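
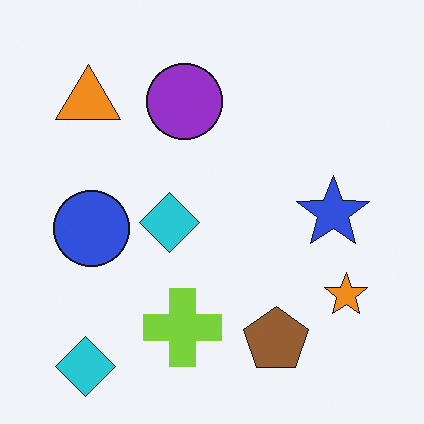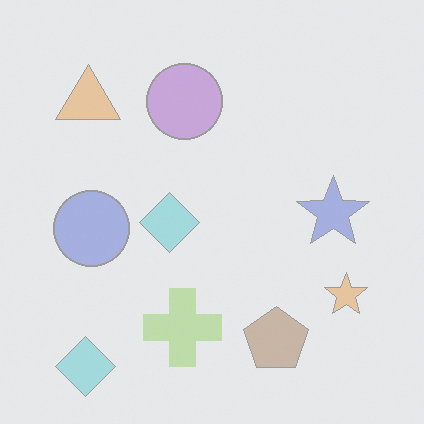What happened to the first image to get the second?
This is the original image washed out (contrast reduced).

Tones are pushed toward mid-grey across the whole image — a global contrast change.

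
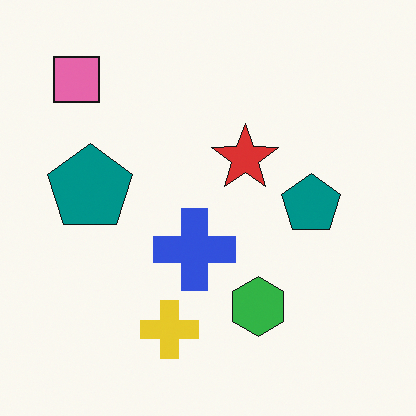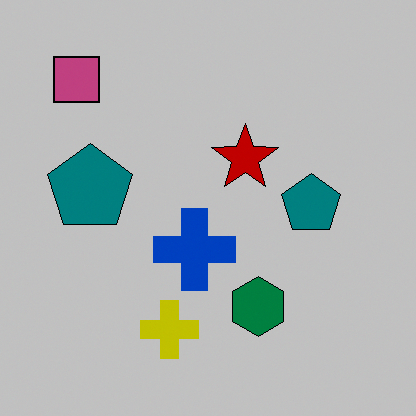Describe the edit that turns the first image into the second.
The second image is the first aggressively posterized.

Each flat color has snapped to a coarser quantized level — most visibly, the near-white background has dropped to a flat grey.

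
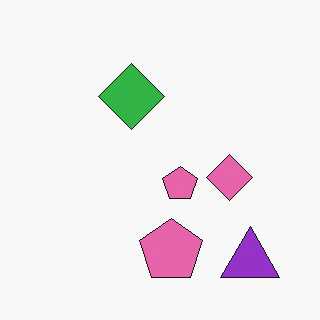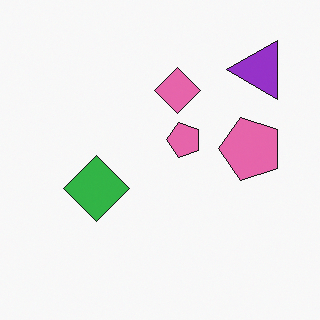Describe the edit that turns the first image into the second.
This is the original image rotated 90° counter-clockwise.

The purple triangle sits in the bottom-right of the first image and the top-right of the second — consistent with a whole-image 90° counter-clockwise rotation.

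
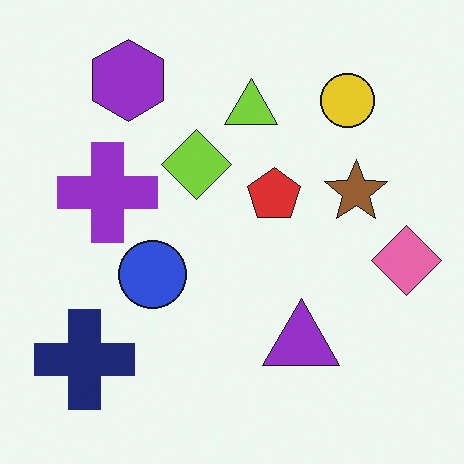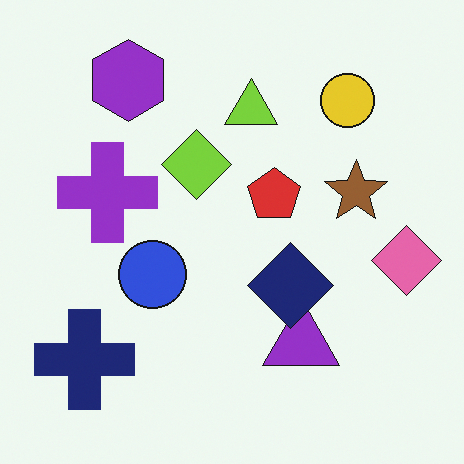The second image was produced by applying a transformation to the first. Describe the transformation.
The image was overlaid with an additional navy diamond.

A navy diamond appears in the second image that is absent from the first.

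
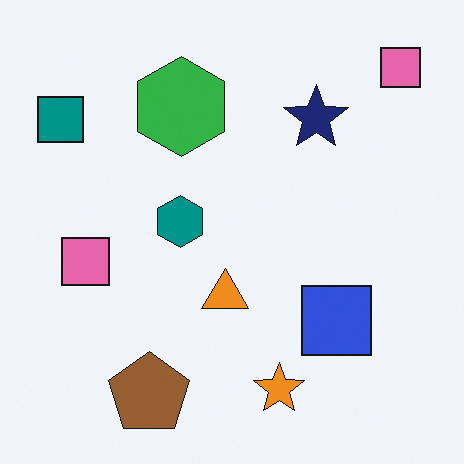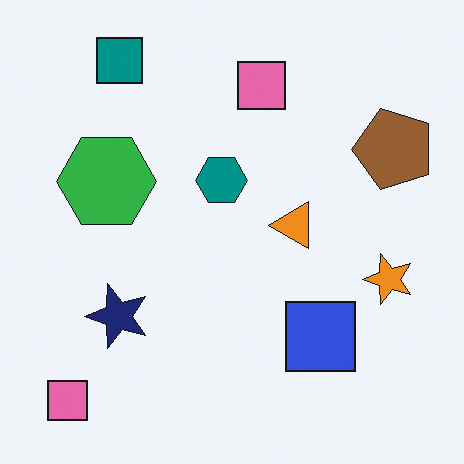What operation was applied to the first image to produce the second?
It was transposed (reflected across the top-left ↔ bottom-right diagonal).

Shapes have swapped their row and column positions — what was in the top-right is now in the bottom-left — a diagonal reflection.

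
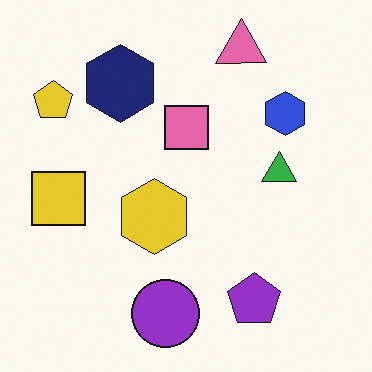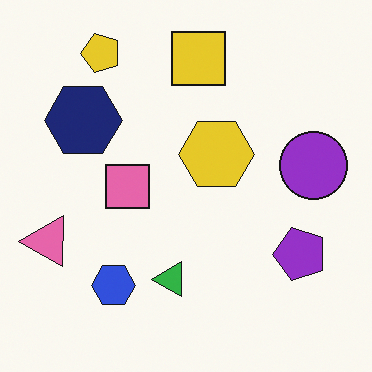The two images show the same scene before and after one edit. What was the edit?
The transformation is: transposed (reflected across the top-left ↔ bottom-right diagonal).

Shapes have swapped their row and column positions — what was in the top-right is now in the bottom-left — a diagonal reflection.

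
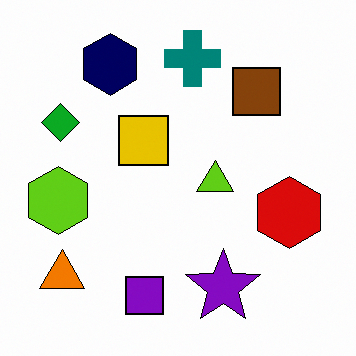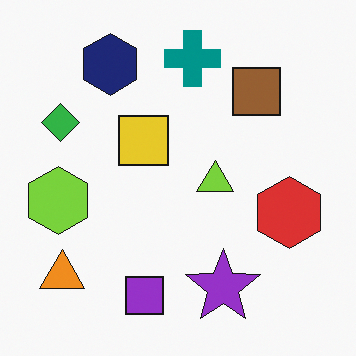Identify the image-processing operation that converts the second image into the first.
The image was given slightly increased contrast.

Tones are pushed away from mid-grey across the whole image — a global contrast change.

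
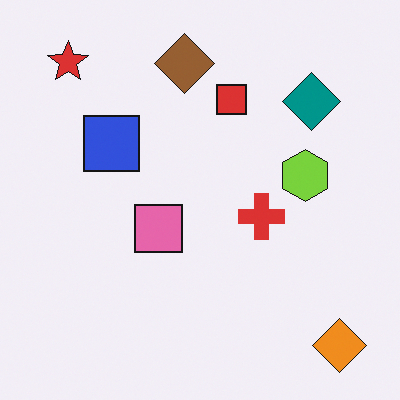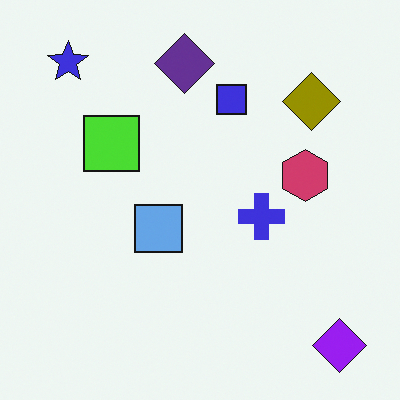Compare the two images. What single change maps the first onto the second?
The transformation is: hue-shifted through roughly half the color wheel.

Every shape's color has rotated by the same amount around the hue wheel — a uniform hue shift.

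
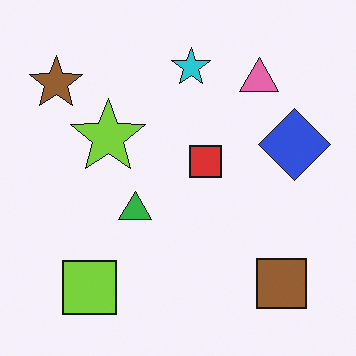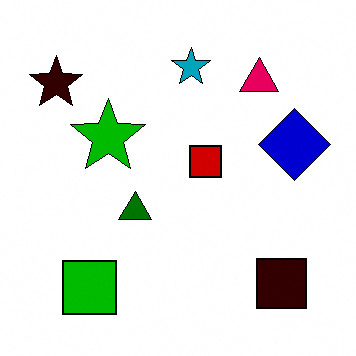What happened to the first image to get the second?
The image was boosted in contrast.

Tones are pushed away from mid-grey across the whole image — a global contrast change.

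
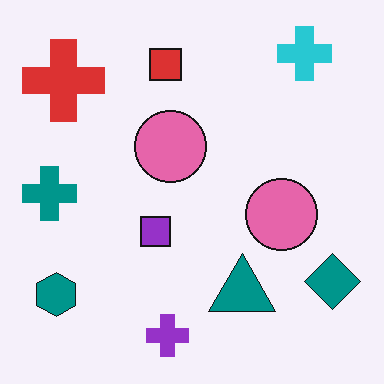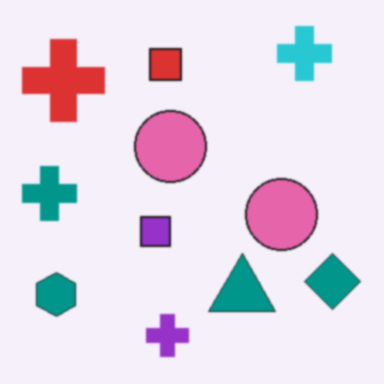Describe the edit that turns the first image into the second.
The second image is the first slightly softened.

Shape edges and outlines are uniformly softened across the whole image.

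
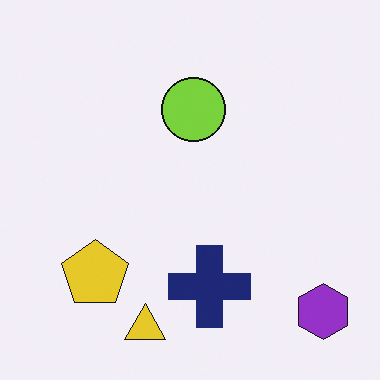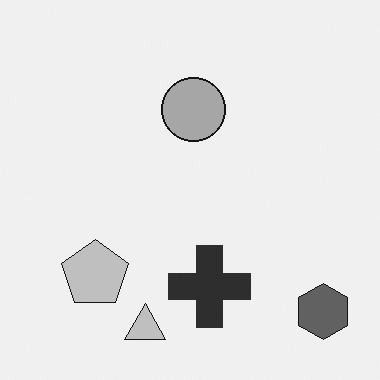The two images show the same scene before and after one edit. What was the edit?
The second image is the first converted to grayscale.

All color is removed — every shape is now a shade of grey.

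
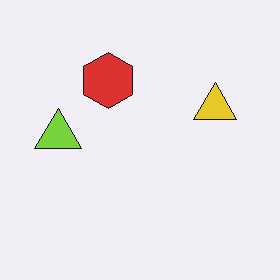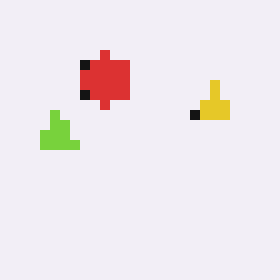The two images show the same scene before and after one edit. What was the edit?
The second image is the first heavily pixelated into large blocks.

Shapes are reduced to large square blocks; fine edges and outlines are lost — a downscale-then-upscale (mosaic) effect.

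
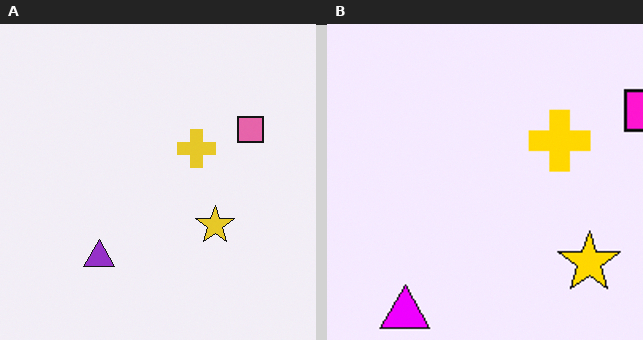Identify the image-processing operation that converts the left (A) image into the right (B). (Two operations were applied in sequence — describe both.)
This is the original image made much more vivid (saturation change), then cropped slightly and scaled back up.

All colors are more vivid — a global saturation change. The visible shapes are larger and the field of view is narrower; shapes near the original edges may be partly or wholly outside the frame — a crop-and-rescale.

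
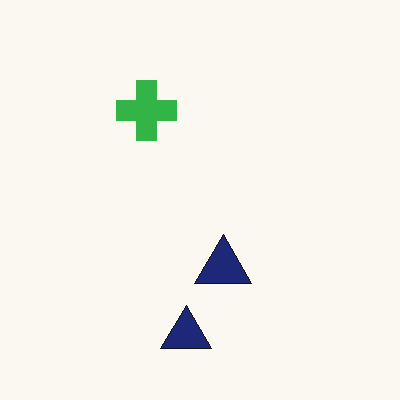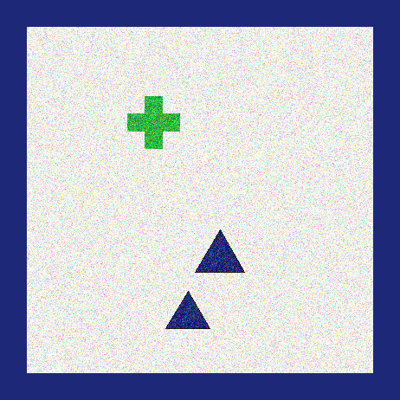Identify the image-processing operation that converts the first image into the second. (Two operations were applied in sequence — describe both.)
This is the original image degraded with heavy additive noise, then framed with a navy border.

Random speckle covers the whole image, including the flat background. A solid navy frame runs around the edge of the second image, with the content slightly shrunk inside it.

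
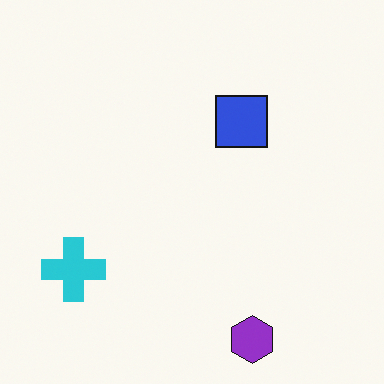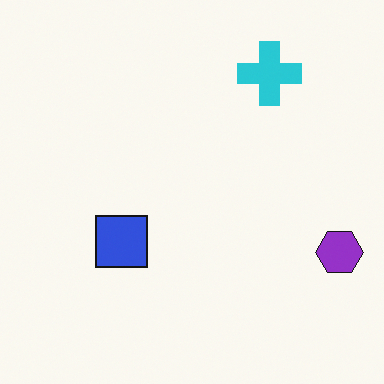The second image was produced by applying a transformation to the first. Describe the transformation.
The second image is the first transposed (reflected across the top-left ↔ bottom-right diagonal).

Shapes have swapped their row and column positions — what was in the top-right is now in the bottom-left — a diagonal reflection.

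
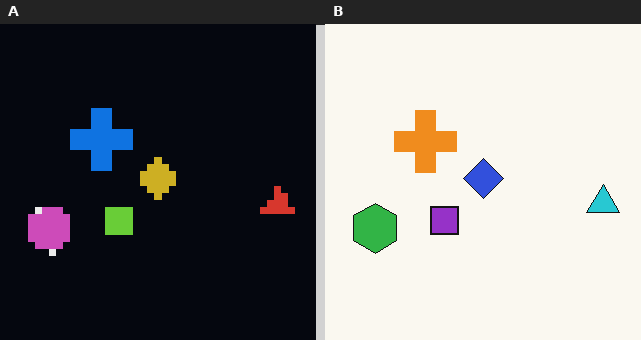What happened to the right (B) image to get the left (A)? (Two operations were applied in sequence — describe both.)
It was moderately pixelated, then color-inverted (negative).

Shapes are reduced to large square blocks; fine edges and outlines are lost — a downscale-then-upscale (mosaic) effect. The light background has become dark and every shape's color is its complement — a photographic negative.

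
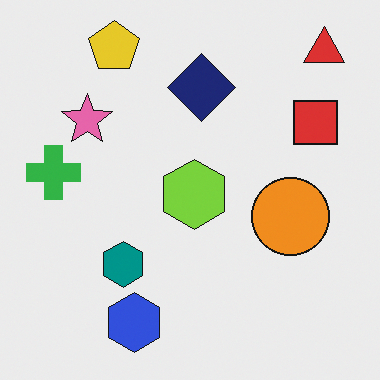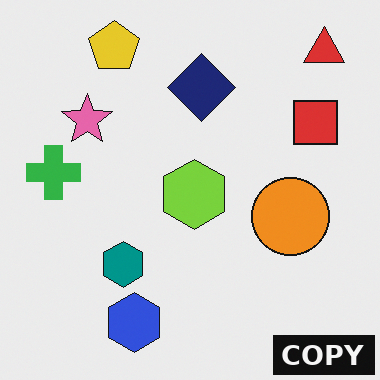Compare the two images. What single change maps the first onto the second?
It was watermarked with the text "COPY" in the lower-right corner.

A dark label reading "COPY" appears in the lower-right corner.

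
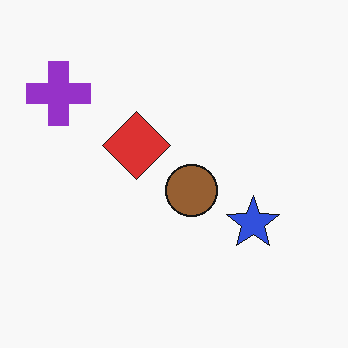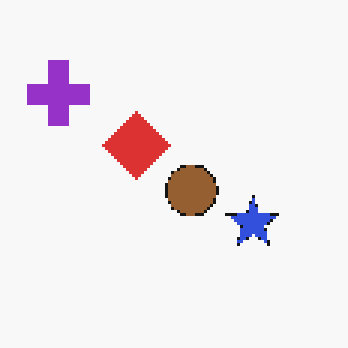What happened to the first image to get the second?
The transformation is: mildly pixelated.

Shapes are reduced to large square blocks; fine edges and outlines are lost — a downscale-then-upscale (mosaic) effect.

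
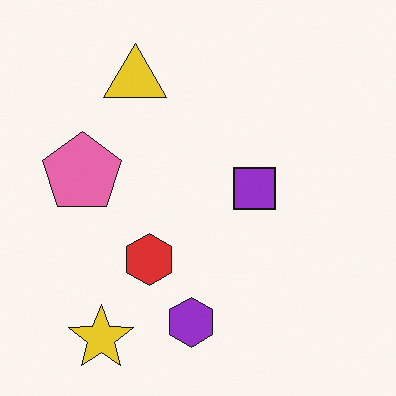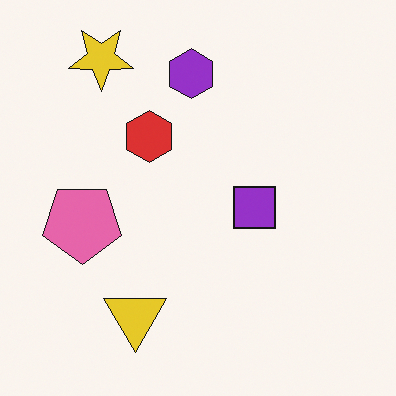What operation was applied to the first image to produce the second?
The second image is the first flipped vertically (top ↔ bottom).

The yellow star is in the bottom-left of the first image and the top-left of the second — shapes on opposite sides of the horizontal midline have swapped in a mirror flip.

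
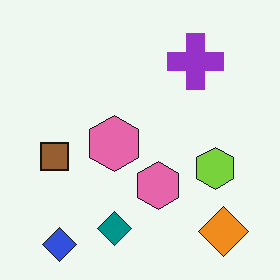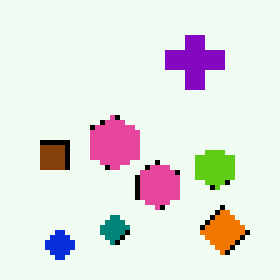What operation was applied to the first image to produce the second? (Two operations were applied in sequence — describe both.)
The image was given slightly increased contrast, then lightly pixelated (a mild mosaic effect).

Tones are pushed away from mid-grey across the whole image — a global contrast change. Shapes are reduced to large square blocks; fine edges and outlines are lost — a downscale-then-upscale (mosaic) effect.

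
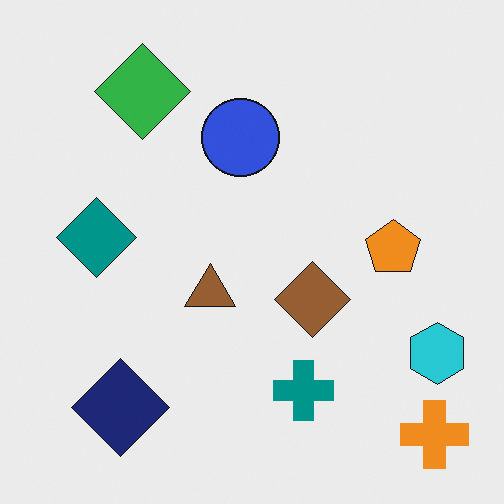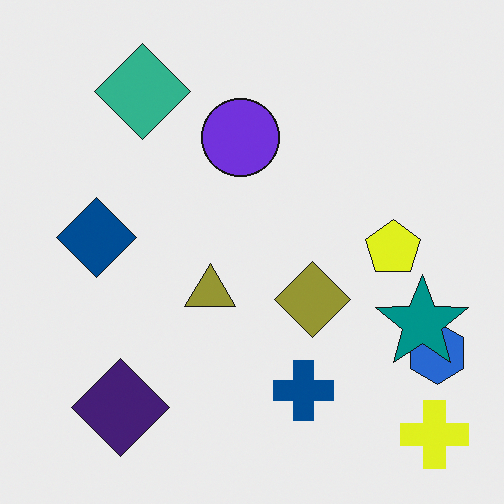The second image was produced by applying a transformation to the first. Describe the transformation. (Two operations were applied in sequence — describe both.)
The image was hue-shifted slightly, then overlaid with an additional teal star.

Every shape's color has rotated by the same amount around the hue wheel — a uniform hue shift. A teal star appears in the second image that is absent from the first.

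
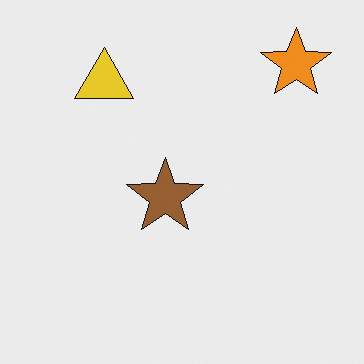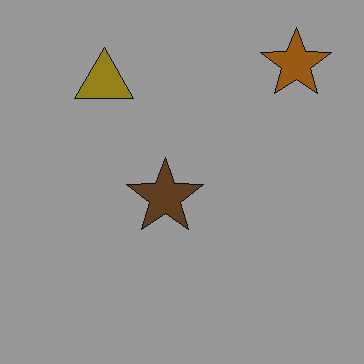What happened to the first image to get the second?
It was noticeably darkened.

Every pixel — background and shapes alike — is uniformly darkened.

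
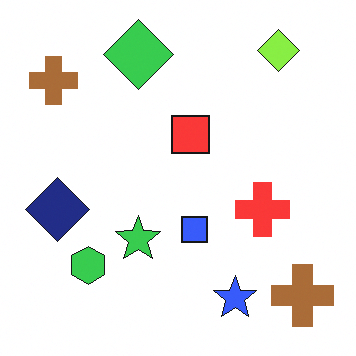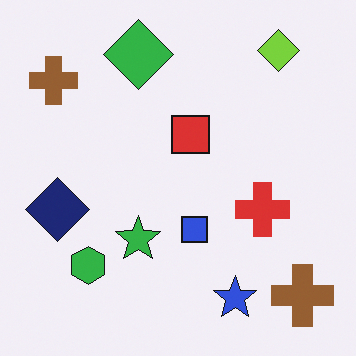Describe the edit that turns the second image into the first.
The image was slightly brightened.

Every pixel — background and shapes alike — is uniformly brightened.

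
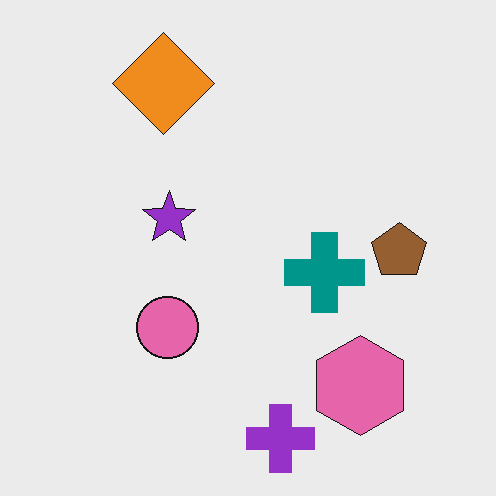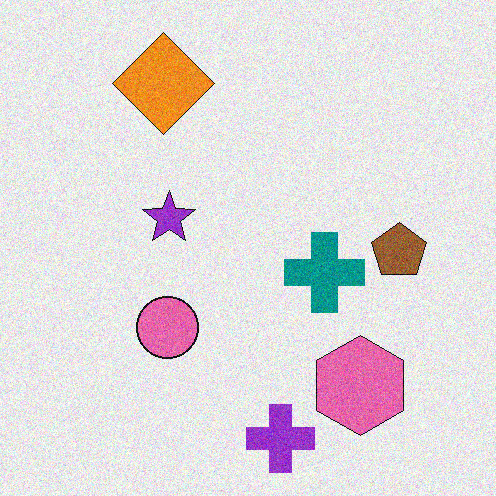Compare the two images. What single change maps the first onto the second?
It was degraded with visible gaussian noise.

Random speckle covers the whole image, including the flat background.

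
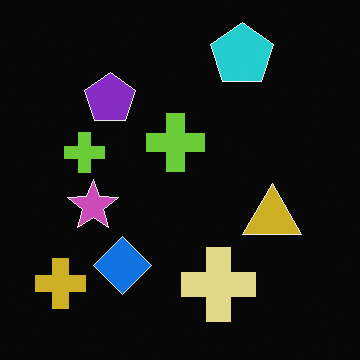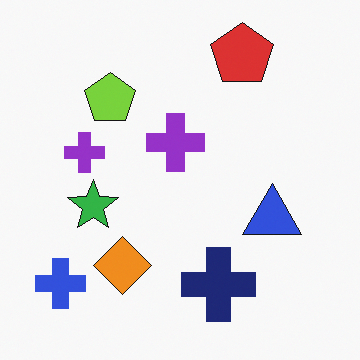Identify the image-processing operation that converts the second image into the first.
This is the original image color-inverted (negative).

The light background has become dark and every shape's color is its complement — a photographic negative.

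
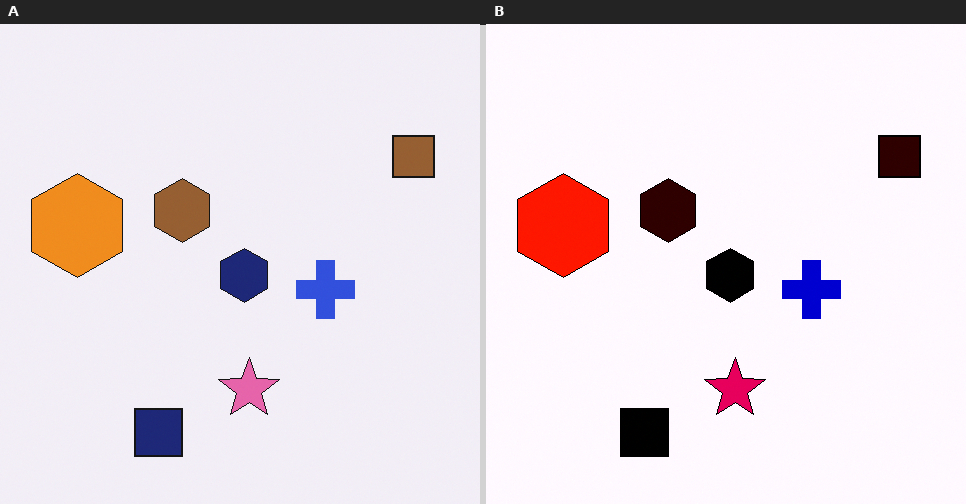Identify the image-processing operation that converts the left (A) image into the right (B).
The image was given much higher contrast.

Tones are pushed away from mid-grey across the whole image — a global contrast change.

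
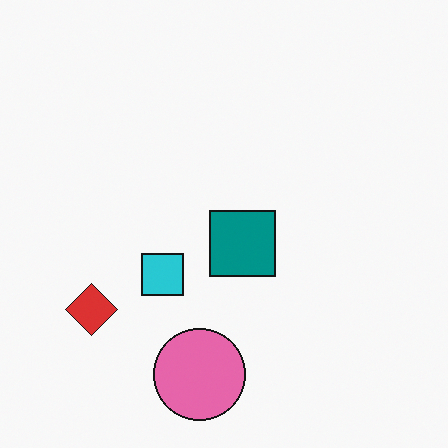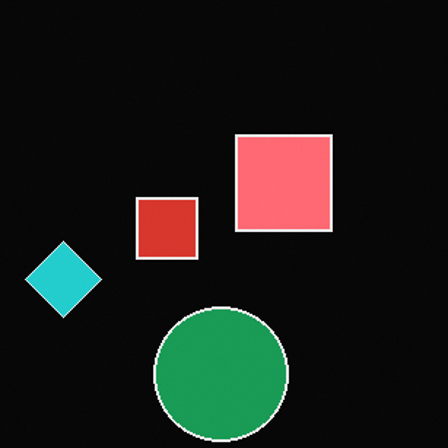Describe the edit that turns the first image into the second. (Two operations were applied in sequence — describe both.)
This is the original image cropped to a modestly smaller region and rescaled, then color-inverted (negative).

The visible shapes are larger and the field of view is narrower; shapes near the original edges may be partly or wholly outside the frame — a crop-and-rescale. The light background has become dark and every shape's color is its complement — a photographic negative.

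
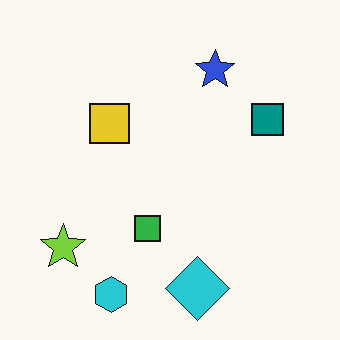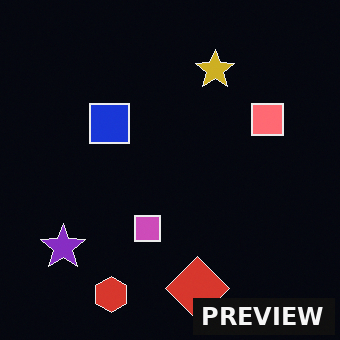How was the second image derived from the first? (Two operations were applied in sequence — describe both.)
The second image is the first color-inverted (negative), then watermarked with the text "PREVIEW" in the lower-right corner.

The light background has become dark and every shape's color is its complement — a photographic negative. A dark label reading "PREVIEW" appears in the lower-right corner.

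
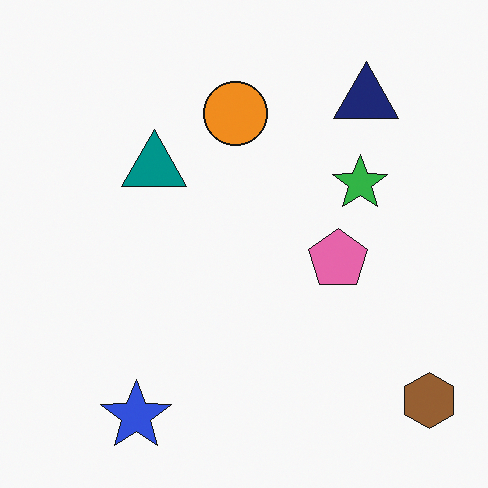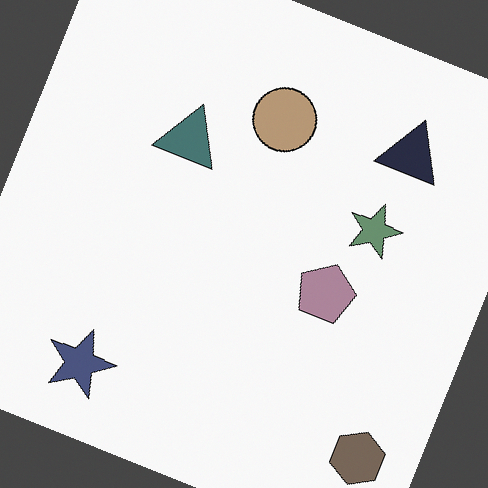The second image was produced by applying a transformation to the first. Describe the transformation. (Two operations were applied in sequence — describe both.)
It was made much more muted (saturation change), then rotated clockwise by a moderate amount.

All colors are more muted and greyish — a global saturation change. Every shape is tilted by the same angle and the image corners show triangular fill wedges — a whole-image rotation by a non-right angle.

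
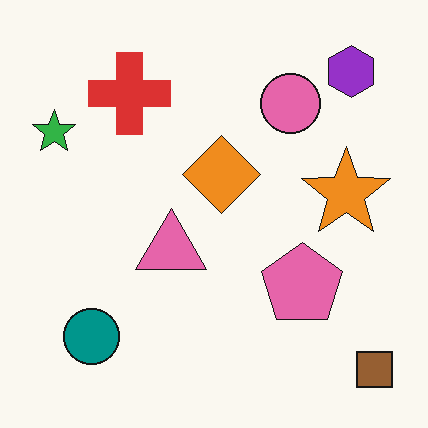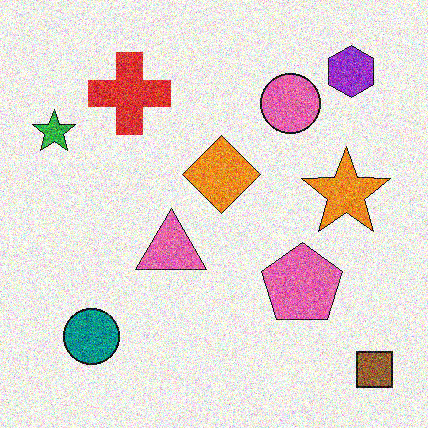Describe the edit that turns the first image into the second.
The second image is the first degraded with a thick layer of grain.

Random speckle covers the whole image, including the flat background.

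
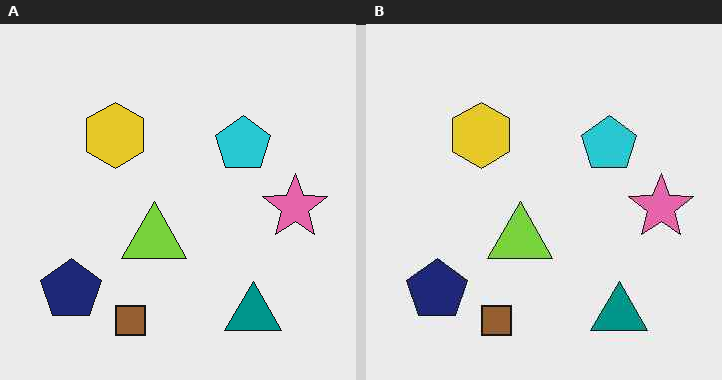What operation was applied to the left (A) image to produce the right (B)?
The right (B) image is the left (A) JPEG-compressed with visible artifacts.

Blocky 8×8 compression artifacts appear around shape edges and the flat background shows ringing — characteristic JPEG degradation.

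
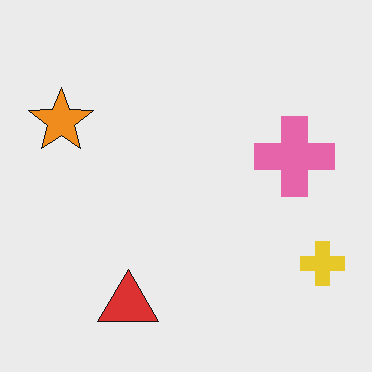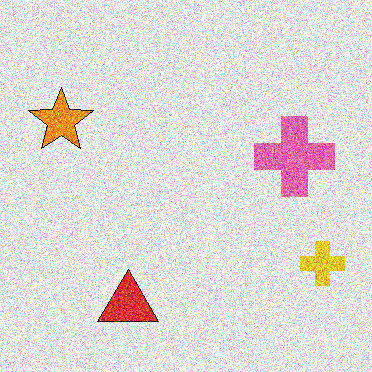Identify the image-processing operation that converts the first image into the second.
The image was degraded with strong gaussian noise.

Random speckle covers the whole image, including the flat background.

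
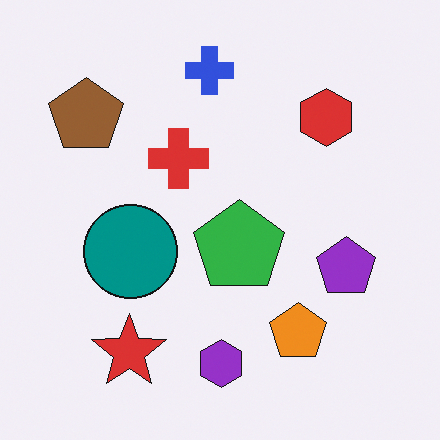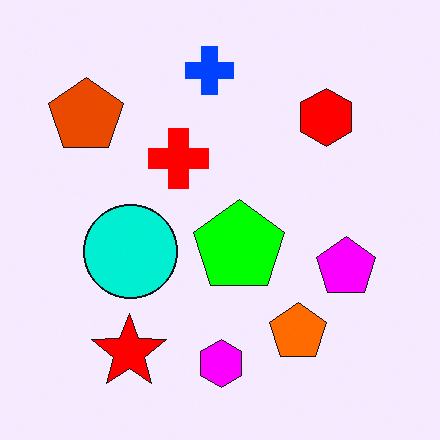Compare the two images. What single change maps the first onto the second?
It was heavily oversaturated.

All colors are more vivid — a global saturation change.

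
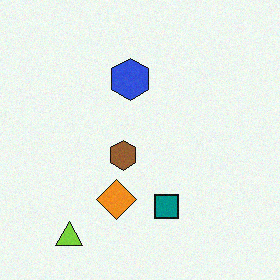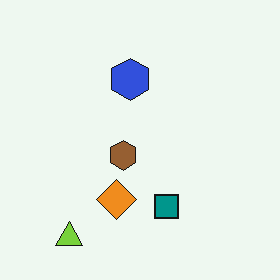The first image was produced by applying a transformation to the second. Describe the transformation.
The transformation is: degraded with a light layer of grain.

Random speckle covers the whole image, including the flat background.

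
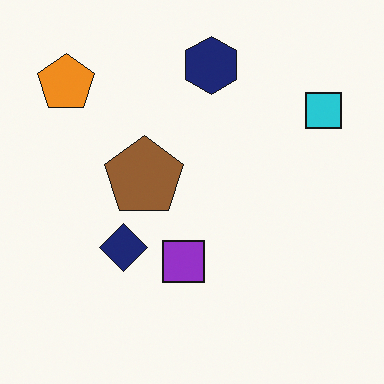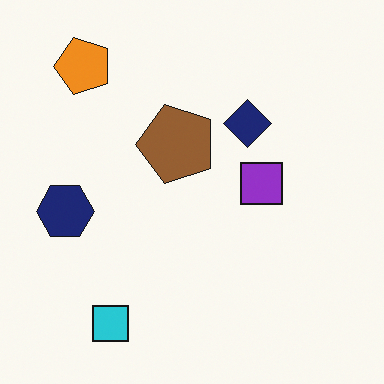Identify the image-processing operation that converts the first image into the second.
It was transposed (reflected across the top-left ↔ bottom-right diagonal).

Shapes have swapped their row and column positions — what was in the top-right is now in the bottom-left — a diagonal reflection.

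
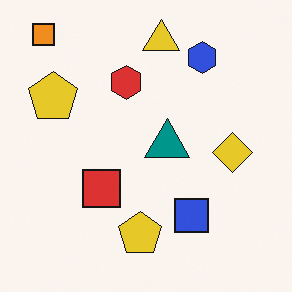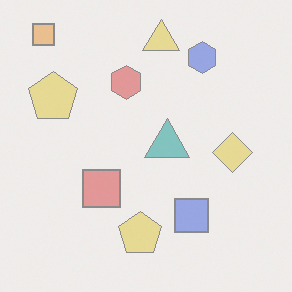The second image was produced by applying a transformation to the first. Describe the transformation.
This is the original image washed out (contrast reduced).

Tones are pushed toward mid-grey across the whole image — a global contrast change.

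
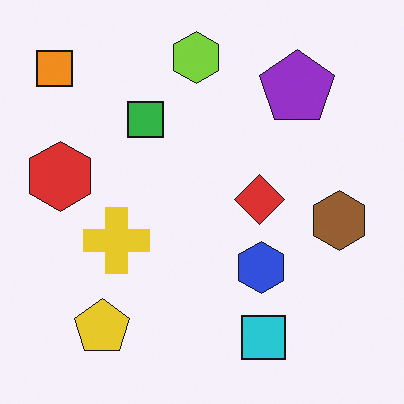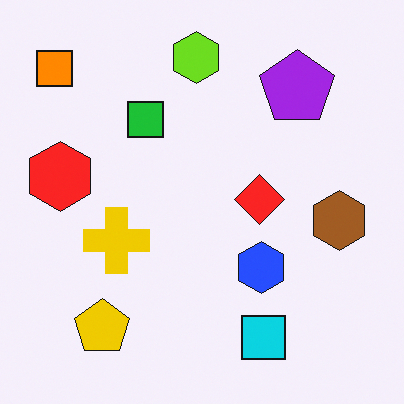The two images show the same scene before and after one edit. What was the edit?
It was slightly oversaturated.

All colors are more vivid — a global saturation change.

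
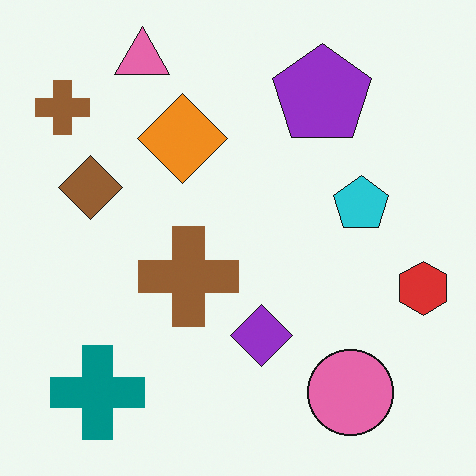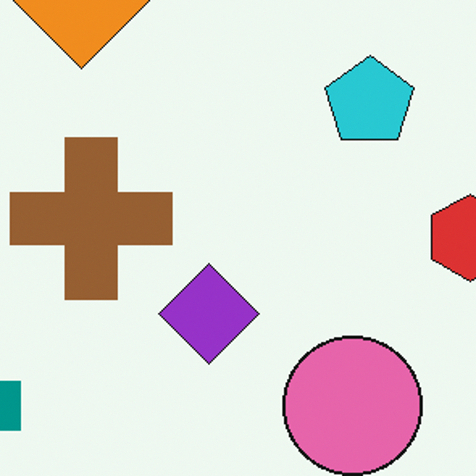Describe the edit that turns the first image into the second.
The transformation is: cropped to a modestly smaller region and rescaled.

The visible shapes are larger and the field of view is narrower; shapes near the original edges may be partly or wholly outside the frame — a crop-and-rescale.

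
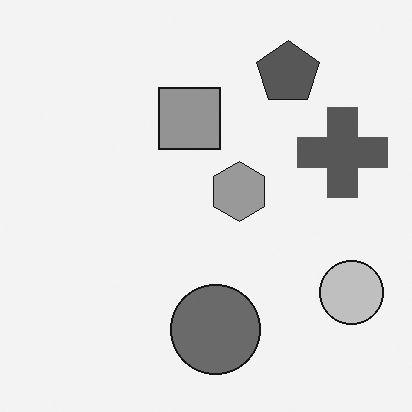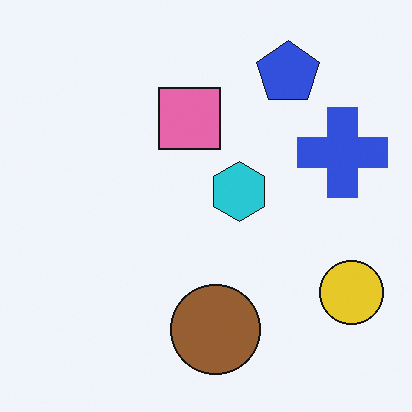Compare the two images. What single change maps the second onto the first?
The transformation is: converted to grayscale.

All color is removed — every shape is now a shade of grey.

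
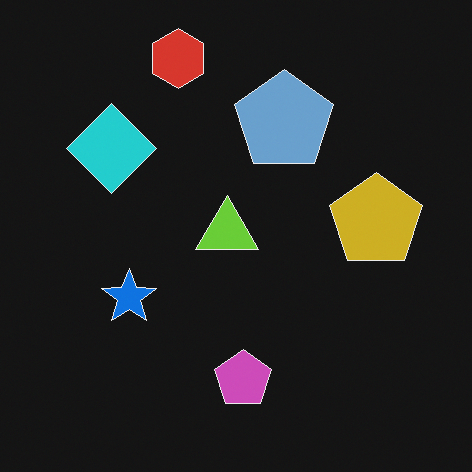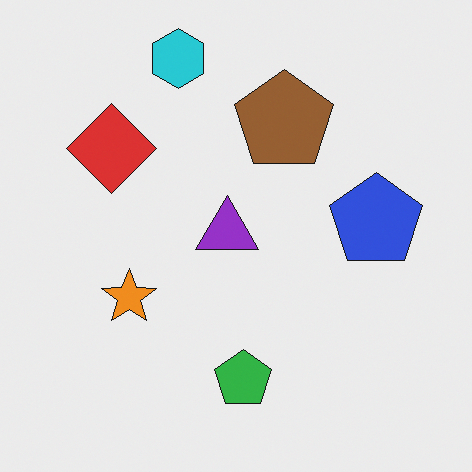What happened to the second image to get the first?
Color-inverted (negative).

The light background has become dark and every shape's color is its complement — a photographic negative.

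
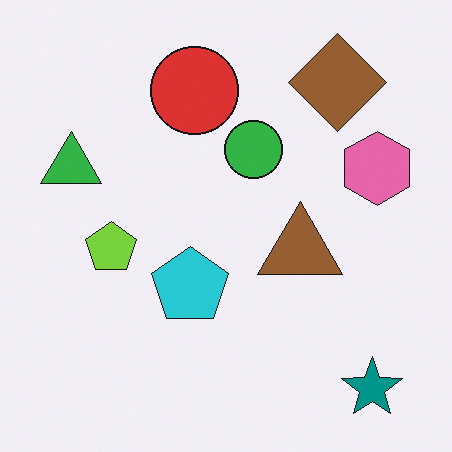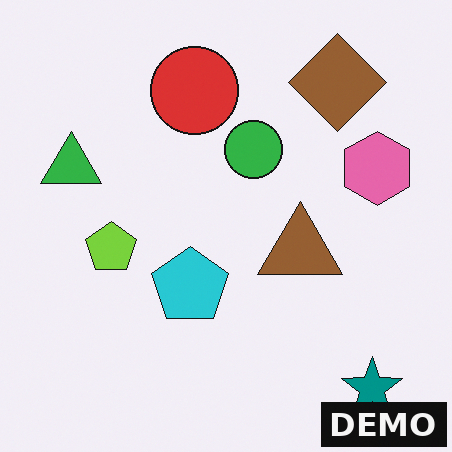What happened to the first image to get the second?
This is the original image watermarked with the text "DEMO" in the lower-right corner.

A dark label reading "DEMO" appears in the lower-right corner.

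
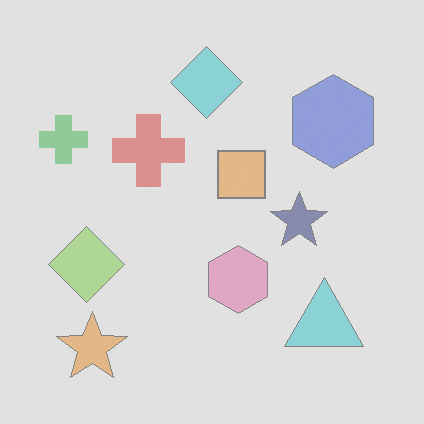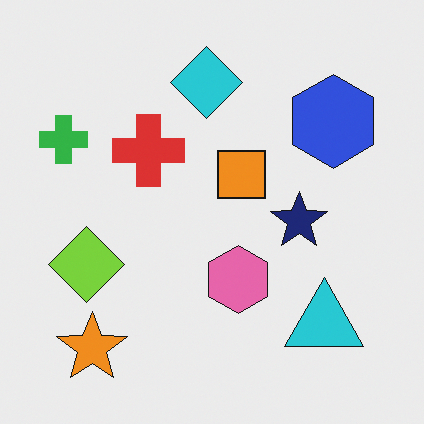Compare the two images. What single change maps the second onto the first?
It was given much lower contrast.

Tones are pushed toward mid-grey across the whole image — a global contrast change.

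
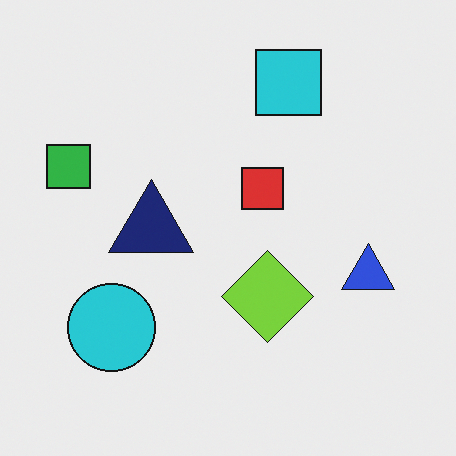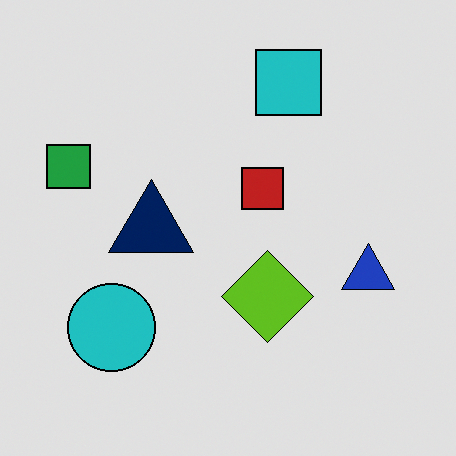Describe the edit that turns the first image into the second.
Posterized to a reduced palette.

Each flat color has snapped to a coarser quantized level — most visibly, the near-white background has dropped to a flat grey.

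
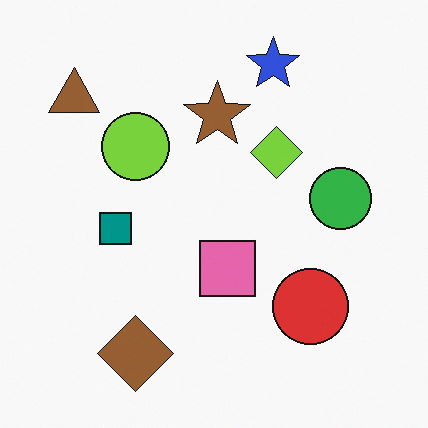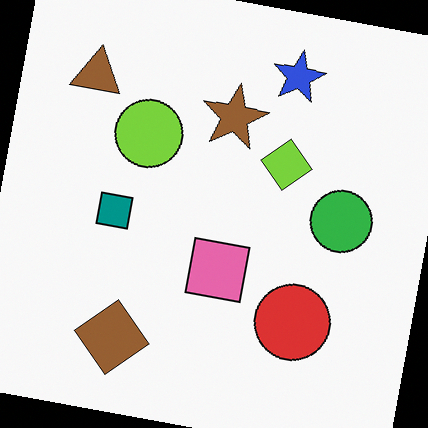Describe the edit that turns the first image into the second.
It was rotated clockwise by a few degrees.

Every shape is tilted by the same angle and the image corners show triangular fill wedges — a whole-image rotation by a non-right angle.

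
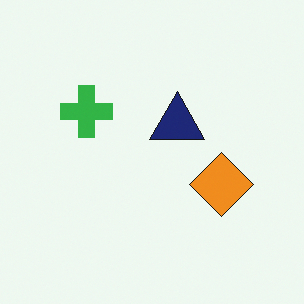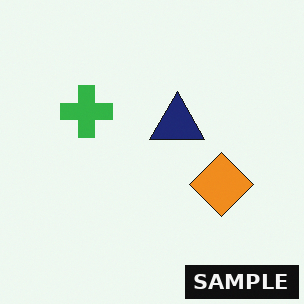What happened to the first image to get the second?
It was watermarked with the text "SAMPLE" in the lower-right corner.

A dark label reading "SAMPLE" appears in the lower-right corner.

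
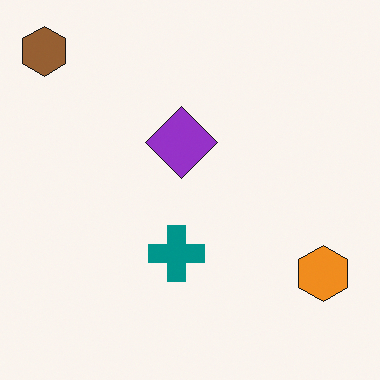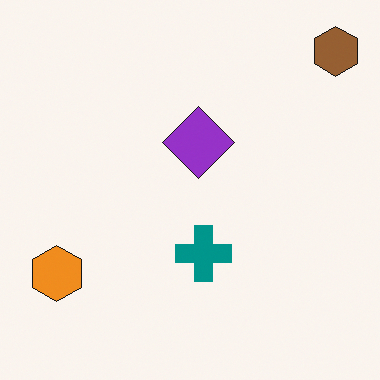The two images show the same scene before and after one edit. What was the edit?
Flipped horizontally (left ↔ right).

The brown hexagon is in the top-left of the first image and the top-right of the second — shapes on opposite sides of the vertical midline have swapped in a mirror flip.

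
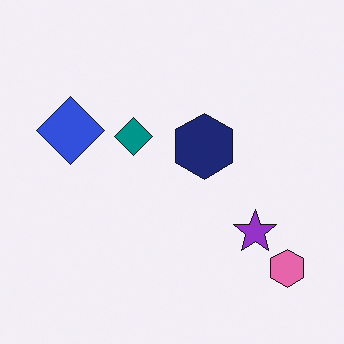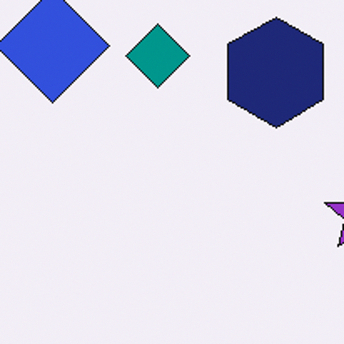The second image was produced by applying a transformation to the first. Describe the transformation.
This is the original image cropped tightly and scaled back up.

The visible shapes are larger and the field of view is narrower; shapes near the original edges may be partly or wholly outside the frame — a crop-and-rescale.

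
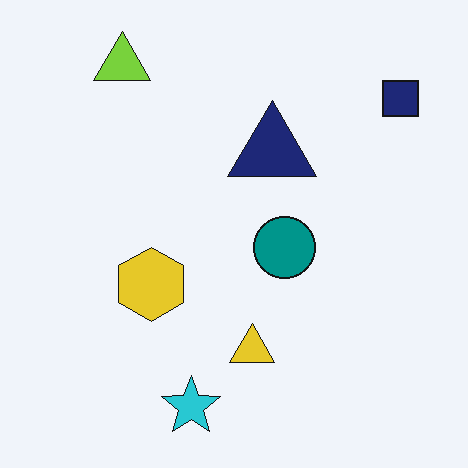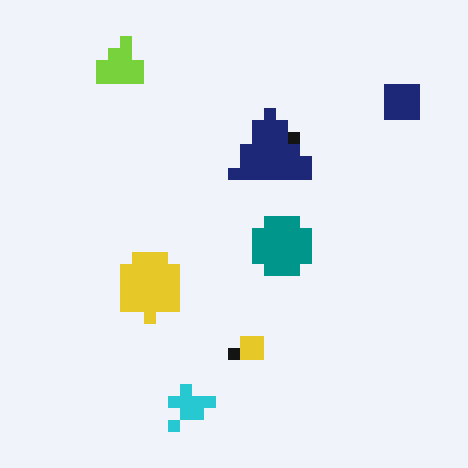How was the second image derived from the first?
This is the original image coarsely pixelated.

Shapes are reduced to large square blocks; fine edges and outlines are lost — a downscale-then-upscale (mosaic) effect.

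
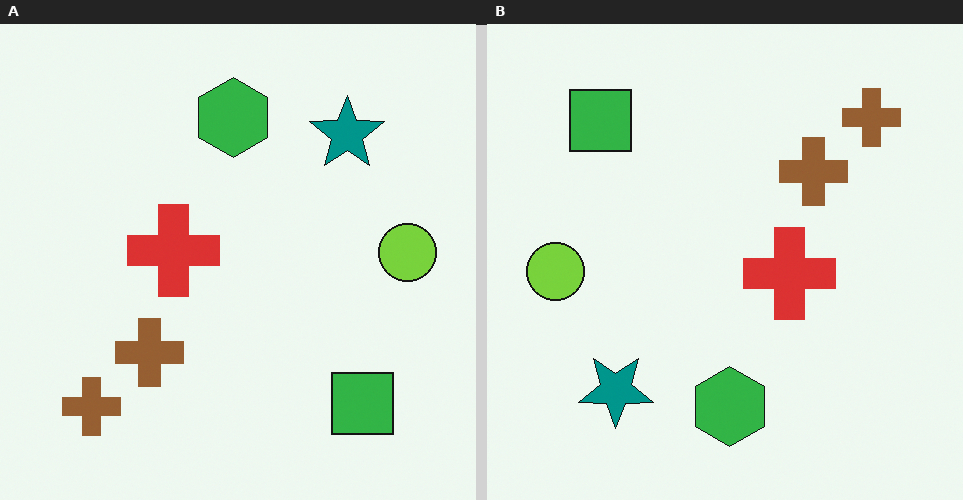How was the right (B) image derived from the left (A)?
This is the original image rotated 180°.

The green square sits in the bottom-right of the left (A) image and the top-left of the right (B) — consistent with a whole-image 180° rotation.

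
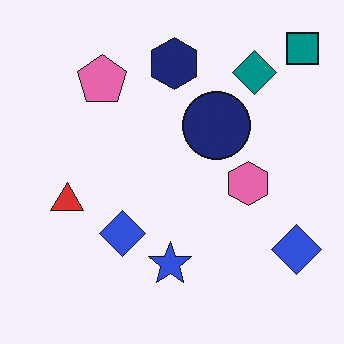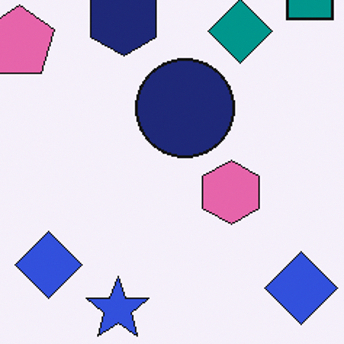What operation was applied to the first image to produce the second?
Cropped to a modestly smaller region and rescaled.

The visible shapes are larger and the field of view is narrower; shapes near the original edges may be partly or wholly outside the frame — a crop-and-rescale.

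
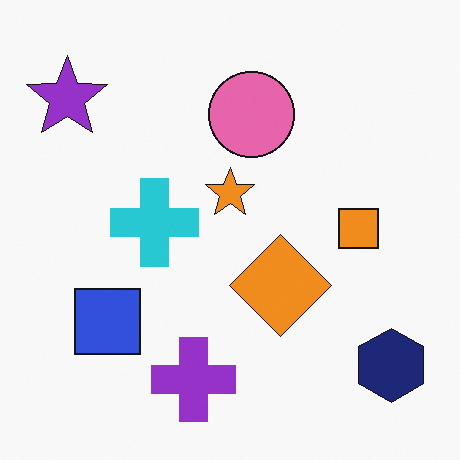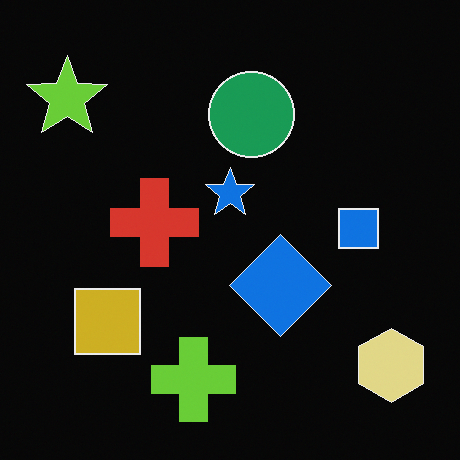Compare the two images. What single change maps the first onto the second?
Color-inverted (negative).

The light background has become dark and every shape's color is its complement — a photographic negative.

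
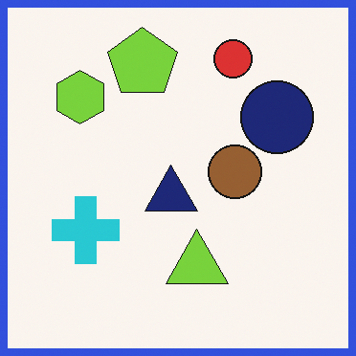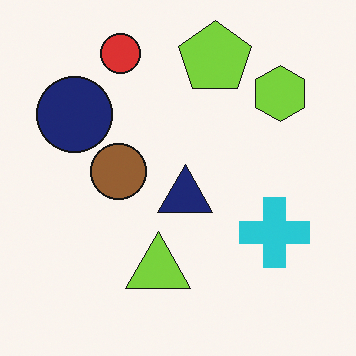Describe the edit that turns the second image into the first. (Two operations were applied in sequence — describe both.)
The image was flipped horizontally (left ↔ right), then framed with a blue border.

The navy circle is in the top-left of the second image and the top-right of the first — shapes on opposite sides of the vertical midline have swapped in a mirror flip. A solid blue frame runs around the edge of the first image, with the content slightly shrunk inside it.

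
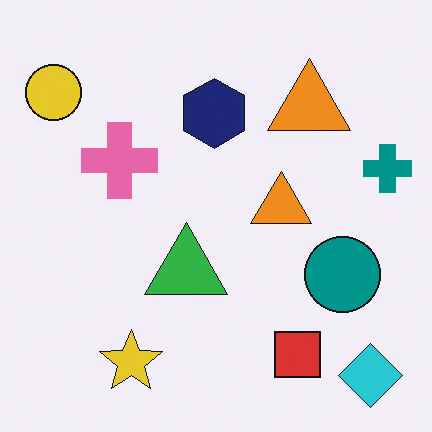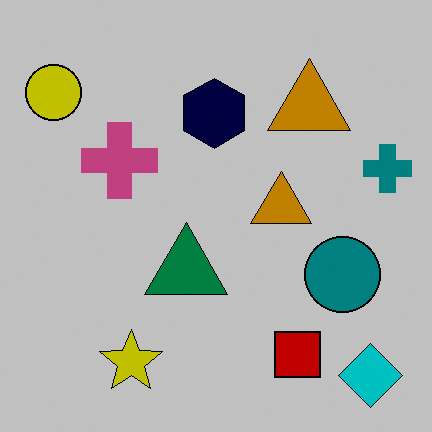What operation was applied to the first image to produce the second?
This is the original image aggressively posterized.

Each flat color has snapped to a coarser quantized level — most visibly, the near-white background has dropped to a flat grey.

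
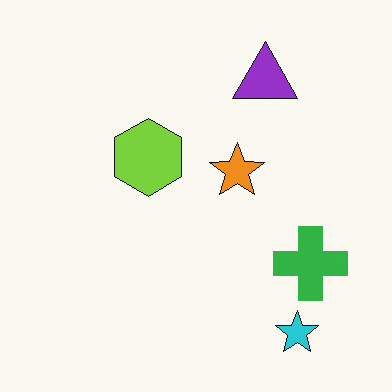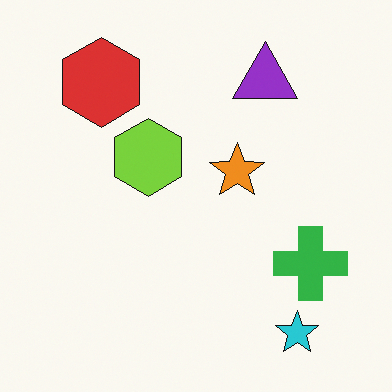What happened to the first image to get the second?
This is the original image overlaid with an additional red hexagon.

A red hexagon appears in the second image that is absent from the first.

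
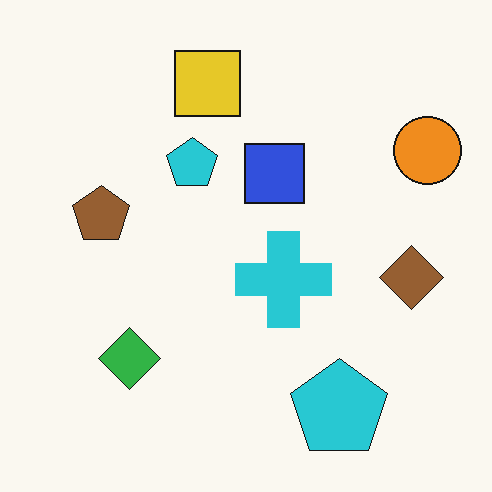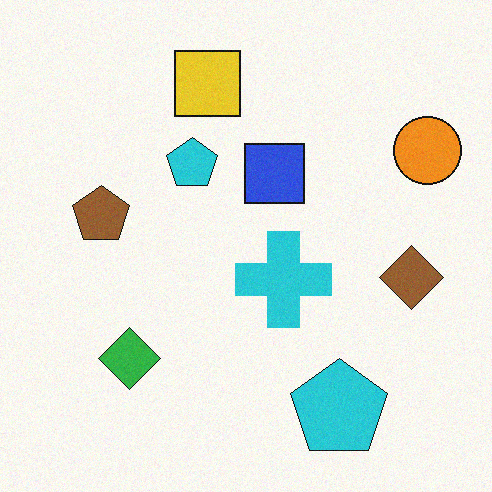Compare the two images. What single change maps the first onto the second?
The transformation is: degraded with light additive noise.

Random speckle covers the whole image, including the flat background.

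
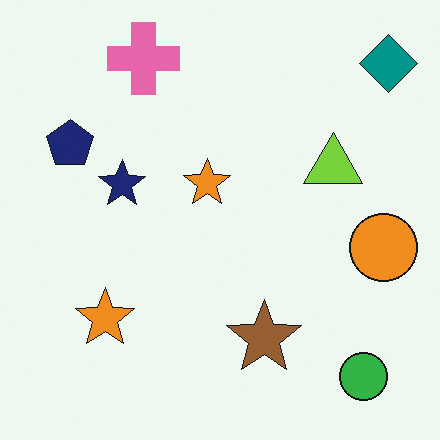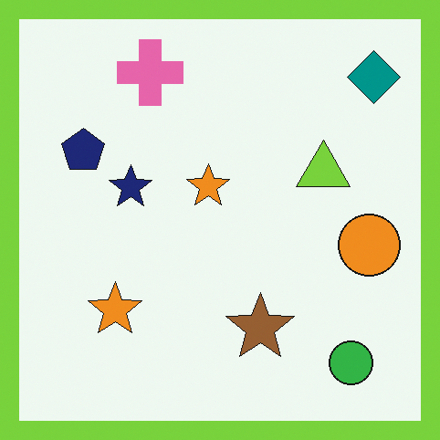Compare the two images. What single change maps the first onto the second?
The second image is the first framed with a lime border.

A solid lime frame runs around the edge of the second image, with the content slightly shrunk inside it.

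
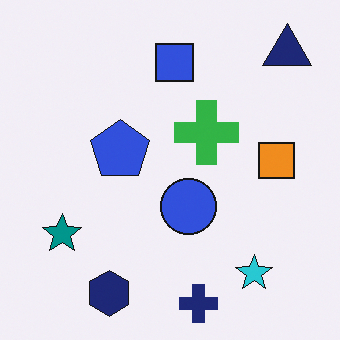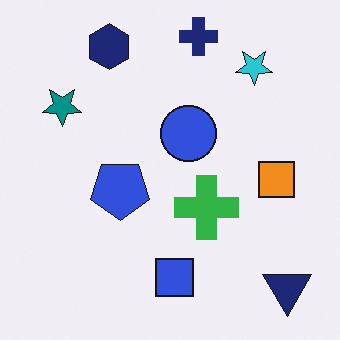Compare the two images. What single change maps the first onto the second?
It was flipped vertically (top ↔ bottom).

The navy cross is in the bottom of the first image and the top of the second — shapes on opposite sides of the horizontal midline have swapped in a mirror flip.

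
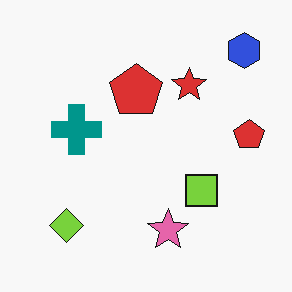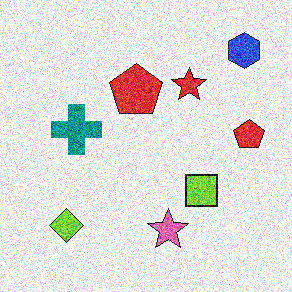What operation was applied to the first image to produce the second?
The transformation is: degraded with heavy additive noise.

Random speckle covers the whole image, including the flat background.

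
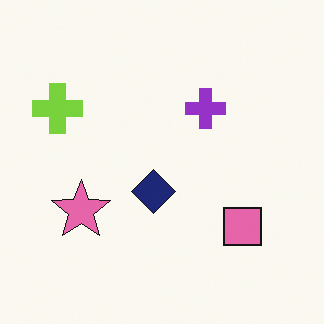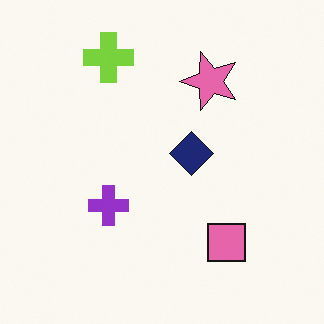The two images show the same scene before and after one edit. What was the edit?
The transformation is: transposed (reflected across the top-left ↔ bottom-right diagonal).

Shapes have swapped their row and column positions — what was in the top-right is now in the bottom-left — a diagonal reflection.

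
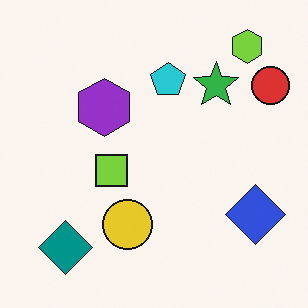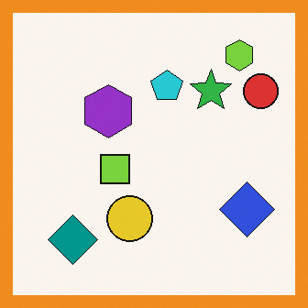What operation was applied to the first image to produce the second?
The image was framed with a orange border.

A solid orange frame runs around the edge of the second image, with the content slightly shrunk inside it.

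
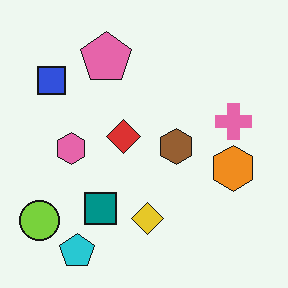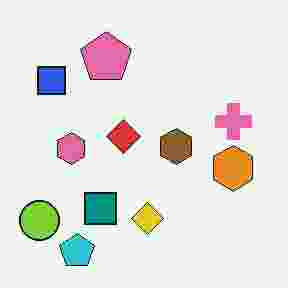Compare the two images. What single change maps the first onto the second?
This is the original image degraded with heavy JPEG compression.

Blocky 8×8 compression artifacts appear around shape edges and the flat background shows ringing — characteristic JPEG degradation.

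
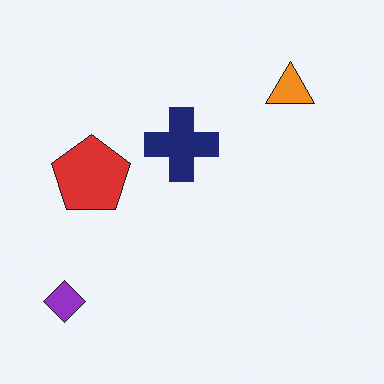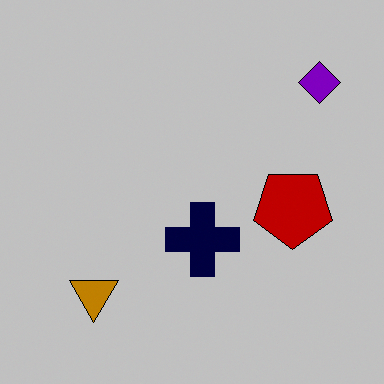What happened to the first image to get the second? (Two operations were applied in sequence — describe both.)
The transformation is: rotated 180°, then heavily posterized to just a handful of flat colors.

The purple diamond sits in the bottom-left of the first image and the top-right of the second — consistent with a whole-image 180° rotation. Each flat color has snapped to a coarser quantized level — most visibly, the near-white background has dropped to a flat grey.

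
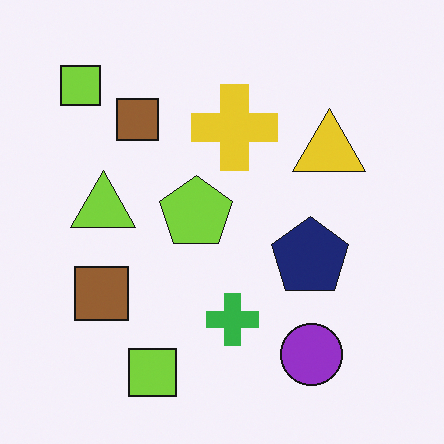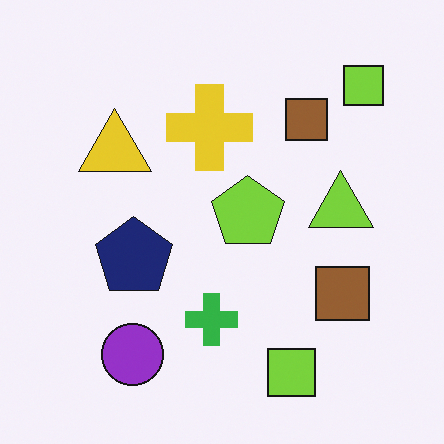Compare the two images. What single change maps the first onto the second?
This is the original image flipped horizontally (left ↔ right).

The lime triangle is in the left of the first image and the right of the second — shapes on opposite sides of the vertical midline have swapped in a mirror flip.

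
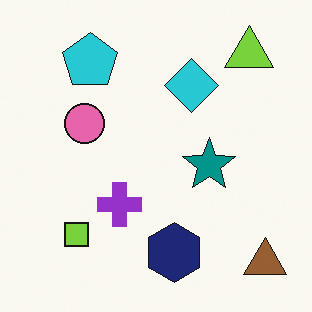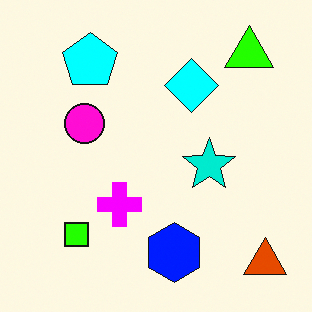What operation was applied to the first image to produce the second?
Heavily oversaturated.

All colors are more vivid — a global saturation change.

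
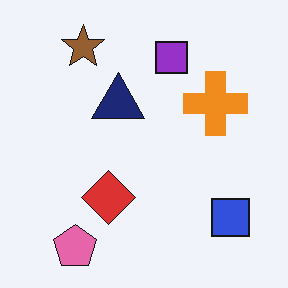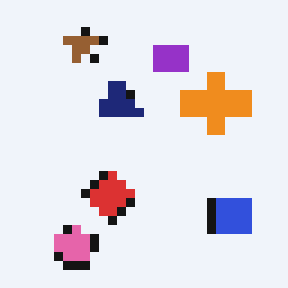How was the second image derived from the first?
The transformation is: heavily pixelated into large blocks.

Shapes are reduced to large square blocks; fine edges and outlines are lost — a downscale-then-upscale (mosaic) effect.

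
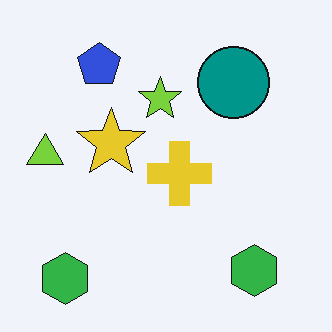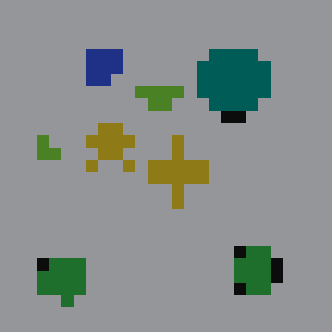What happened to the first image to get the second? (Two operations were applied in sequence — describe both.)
The image was heavily pixelated into large blocks, then noticeably darkened.

Shapes are reduced to large square blocks; fine edges and outlines are lost — a downscale-then-upscale (mosaic) effect. Every pixel — background and shapes alike — is uniformly darkened.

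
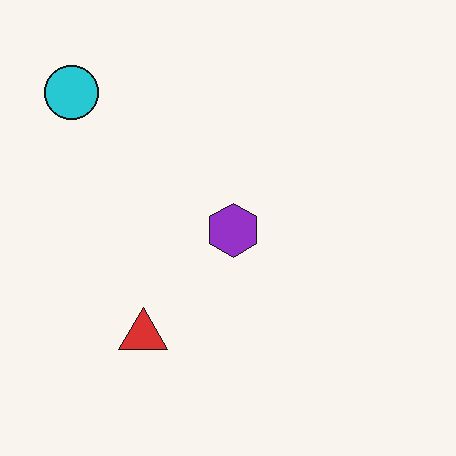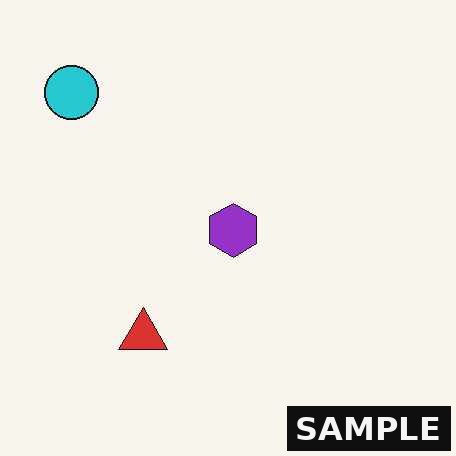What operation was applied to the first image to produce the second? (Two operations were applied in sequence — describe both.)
It was JPEG-compressed with visible artifacts, then watermarked with the text "SAMPLE" in the lower-right corner.

Blocky 8×8 compression artifacts appear around shape edges and the flat background shows ringing — characteristic JPEG degradation. A dark label reading "SAMPLE" appears in the lower-right corner.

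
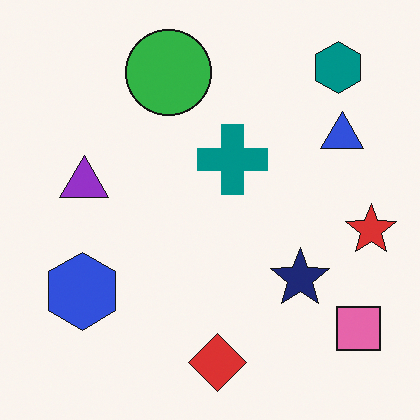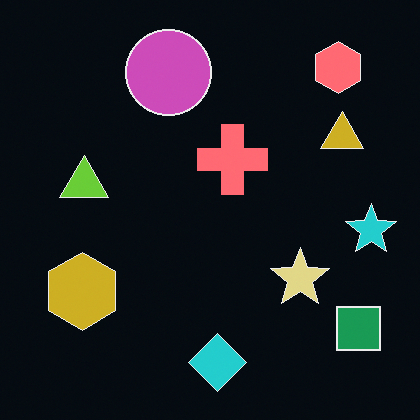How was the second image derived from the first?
It was color-inverted (negative).

The light background has become dark and every shape's color is its complement — a photographic negative.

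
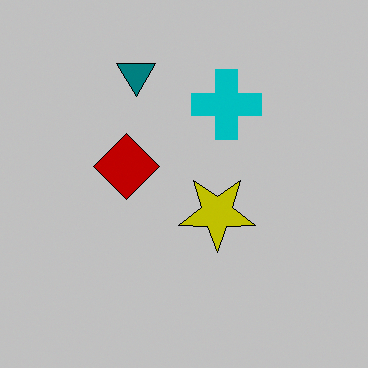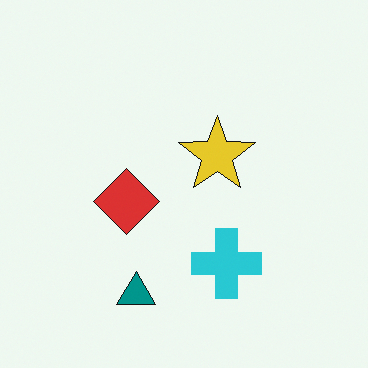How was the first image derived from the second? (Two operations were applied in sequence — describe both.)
It was aggressively posterized, then flipped vertically (top ↔ bottom).

Each flat color has snapped to a coarser quantized level — most visibly, the near-white background has dropped to a flat grey. The teal triangle is in the bottom of the second image and the top of the first — shapes on opposite sides of the horizontal midline have swapped in a mirror flip.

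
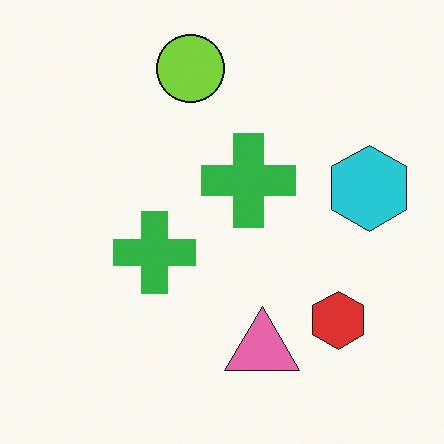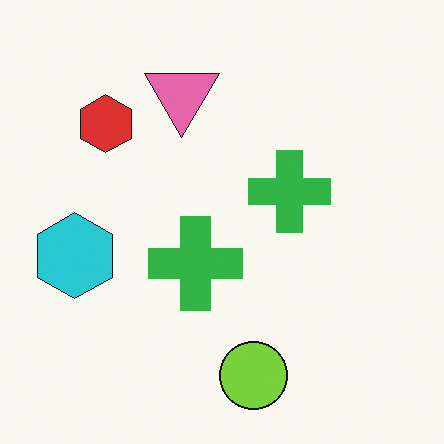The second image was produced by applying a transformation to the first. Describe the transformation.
Rotated 180°.

The lime circle sits in the top of the first image and the bottom of the second — consistent with a whole-image 180° rotation.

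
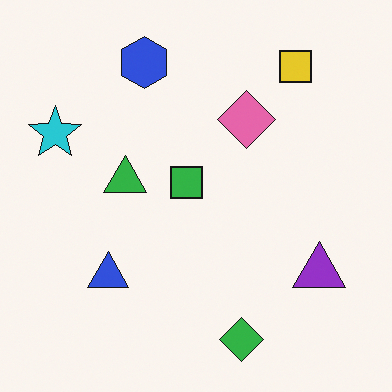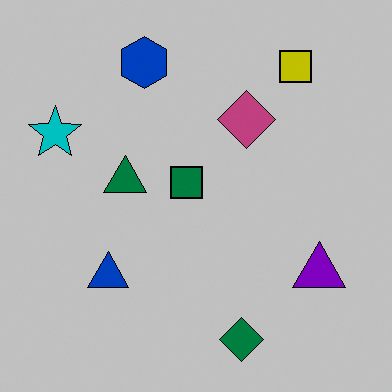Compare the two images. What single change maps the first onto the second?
This is the original image aggressively posterized.

Each flat color has snapped to a coarser quantized level — most visibly, the near-white background has dropped to a flat grey.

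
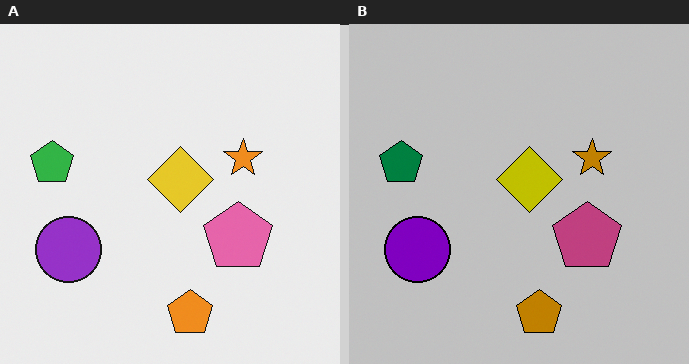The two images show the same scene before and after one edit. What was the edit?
It was aggressively posterized.

Each flat color has snapped to a coarser quantized level — most visibly, the near-white background has dropped to a flat grey.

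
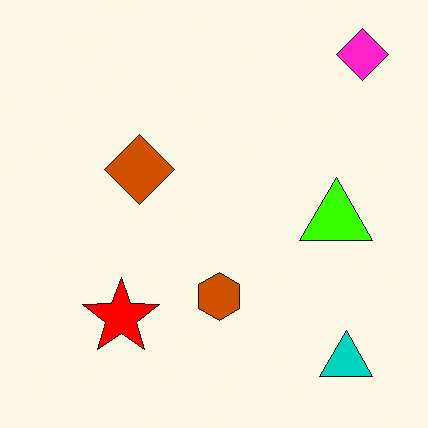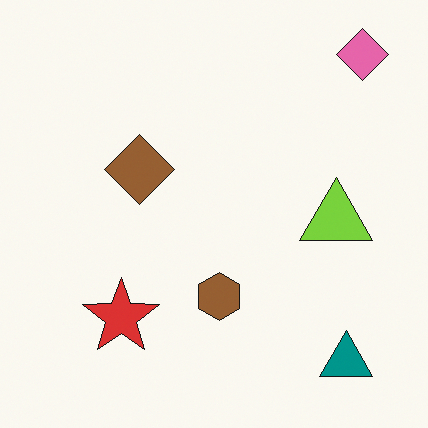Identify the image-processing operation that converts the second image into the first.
Made much more vivid (saturation change).

All colors are more vivid — a global saturation change.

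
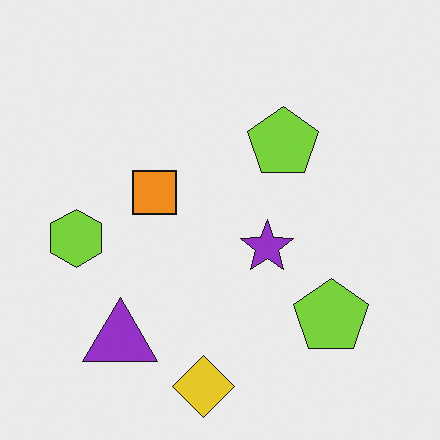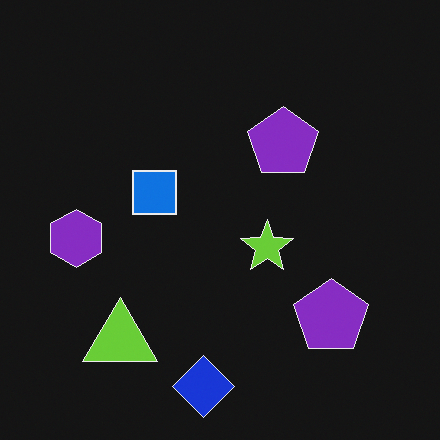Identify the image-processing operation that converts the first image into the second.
The transformation is: color-inverted (negative).

The light background has become dark and every shape's color is its complement — a photographic negative.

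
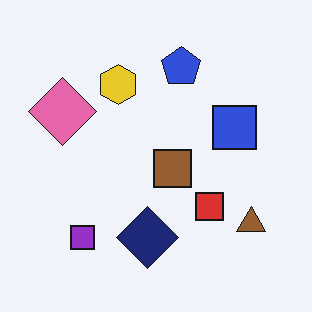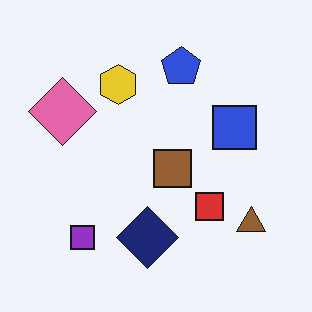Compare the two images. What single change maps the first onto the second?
It was given moderate JPEG compression.

Blocky 8×8 compression artifacts appear around shape edges and the flat background shows ringing — characteristic JPEG degradation.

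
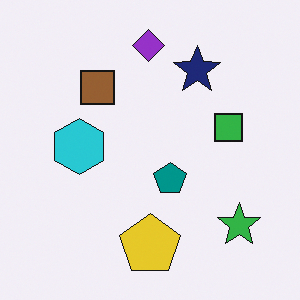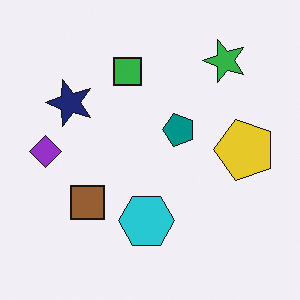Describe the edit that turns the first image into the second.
Rotated 90° counter-clockwise.

The green star sits in the bottom-right of the first image and the top-right of the second — consistent with a whole-image 90° counter-clockwise rotation.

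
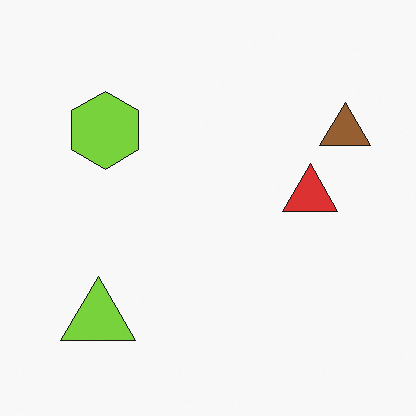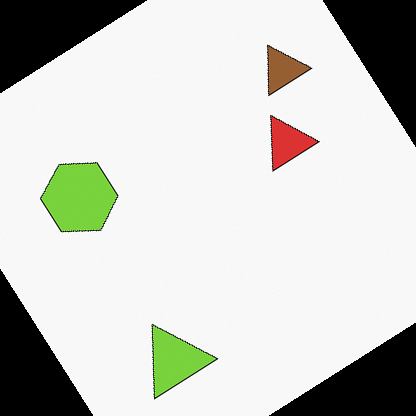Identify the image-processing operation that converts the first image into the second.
This is the original image rotated counter-clockwise by a large amount — several tens of degrees.

Every shape is tilted by the same angle and the image corners show triangular fill wedges — a whole-image rotation by a non-right angle.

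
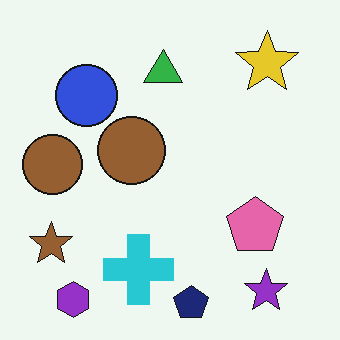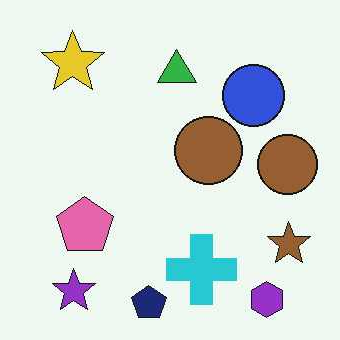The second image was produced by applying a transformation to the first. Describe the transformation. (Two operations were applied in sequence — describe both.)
Given moderate JPEG compression, then flipped horizontally (left ↔ right).

Blocky 8×8 compression artifacts appear around shape edges and the flat background shows ringing — characteristic JPEG degradation. The brown star is in the bottom-left of the first image and the bottom-right of the second — shapes on opposite sides of the vertical midline have swapped in a mirror flip.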